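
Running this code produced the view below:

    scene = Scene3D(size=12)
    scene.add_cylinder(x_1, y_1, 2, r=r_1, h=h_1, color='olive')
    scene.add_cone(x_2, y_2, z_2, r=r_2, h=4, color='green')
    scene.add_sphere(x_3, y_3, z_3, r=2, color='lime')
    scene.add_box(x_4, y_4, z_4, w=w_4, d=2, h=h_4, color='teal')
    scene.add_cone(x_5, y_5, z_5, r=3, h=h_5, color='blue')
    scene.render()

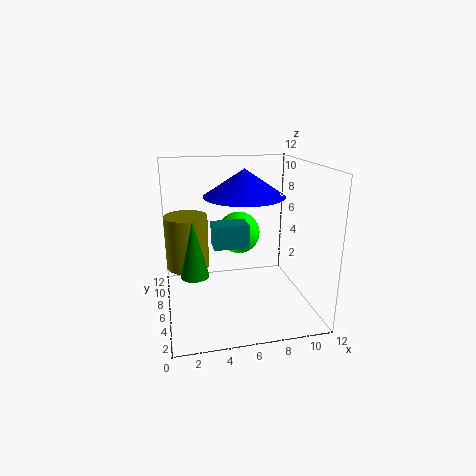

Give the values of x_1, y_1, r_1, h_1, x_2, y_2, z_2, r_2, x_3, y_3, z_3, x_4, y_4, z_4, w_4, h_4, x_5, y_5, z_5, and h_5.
x_1 = 2, y_1 = 10, r_1 = 2, h_1 = 5, x_2 = 2, y_2 = 2, z_2 = 5, r_2 = 1, x_3 = 7, y_3 = 10, z_3 = 5, x_4 = 4, y_4 = 6, z_4 = 5, w_4 = 3, h_4 = 2, x_5 = 6, y_5 = 4, z_5 = 10, h_5 = 2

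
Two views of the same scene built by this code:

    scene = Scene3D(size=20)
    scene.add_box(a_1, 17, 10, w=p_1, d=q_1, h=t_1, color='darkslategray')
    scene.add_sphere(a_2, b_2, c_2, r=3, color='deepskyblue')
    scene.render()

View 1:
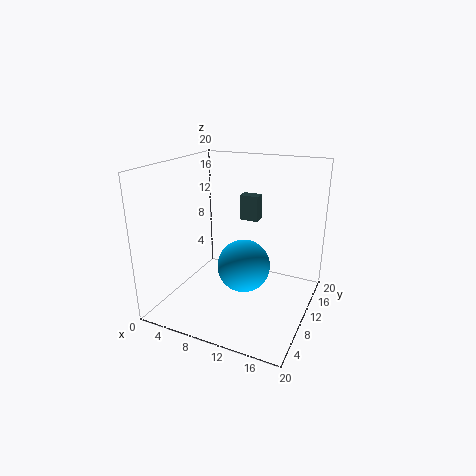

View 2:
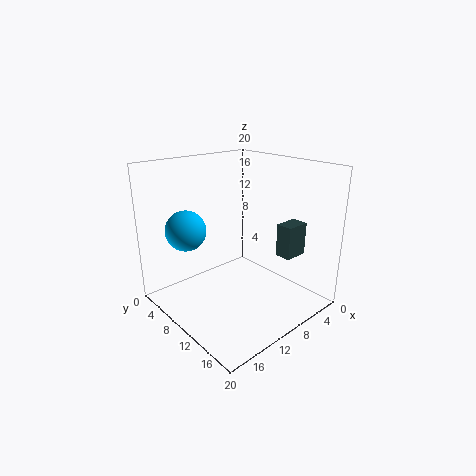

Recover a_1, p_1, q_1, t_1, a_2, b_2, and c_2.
a_1 = 7
p_1 = 3
q_1 = 2
t_1 = 4
a_2 = 14
b_2 = 3
c_2 = 10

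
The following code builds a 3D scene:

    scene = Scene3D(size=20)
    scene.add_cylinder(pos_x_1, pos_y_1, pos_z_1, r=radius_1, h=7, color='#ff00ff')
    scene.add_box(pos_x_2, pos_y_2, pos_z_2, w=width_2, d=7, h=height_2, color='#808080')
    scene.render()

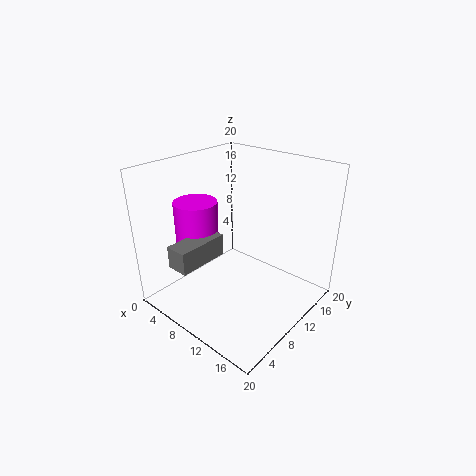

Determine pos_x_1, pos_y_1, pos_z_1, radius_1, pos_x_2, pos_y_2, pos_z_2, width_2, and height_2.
pos_x_1 = 5
pos_y_1 = 7
pos_z_1 = 8
radius_1 = 3
pos_x_2 = 6
pos_y_2 = 1
pos_z_2 = 8
width_2 = 3
height_2 = 3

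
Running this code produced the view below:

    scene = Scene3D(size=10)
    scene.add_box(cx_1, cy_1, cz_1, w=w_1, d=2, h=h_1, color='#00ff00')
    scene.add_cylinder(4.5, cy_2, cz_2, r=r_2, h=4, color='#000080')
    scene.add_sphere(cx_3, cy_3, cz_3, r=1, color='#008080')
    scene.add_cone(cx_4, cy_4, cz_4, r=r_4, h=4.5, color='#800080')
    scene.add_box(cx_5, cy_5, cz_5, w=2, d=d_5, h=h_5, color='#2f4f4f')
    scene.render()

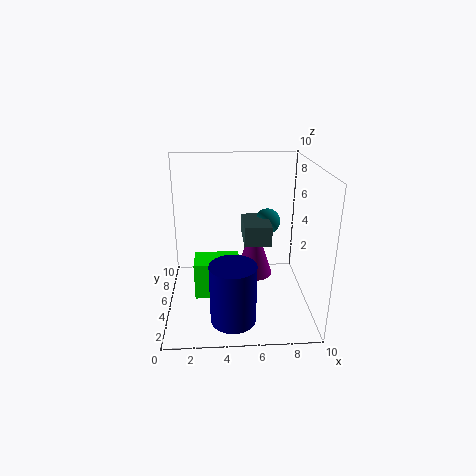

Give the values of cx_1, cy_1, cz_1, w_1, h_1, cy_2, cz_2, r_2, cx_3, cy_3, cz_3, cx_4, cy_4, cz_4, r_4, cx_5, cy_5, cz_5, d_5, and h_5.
cx_1 = 2
cy_1 = 3
cz_1 = 1.5
w_1 = 3
h_1 = 2.5
cy_2 = 2
cz_2 = 0.5
r_2 = 1.5
cx_3 = 7.5
cy_3 = 8
cz_3 = 5
cx_4 = 6.5
cy_4 = 8
cz_4 = 0.5
r_4 = 1.5
cx_5 = 5.5
cy_5 = 5.5
cz_5 = 4
d_5 = 3
h_5 = 1.5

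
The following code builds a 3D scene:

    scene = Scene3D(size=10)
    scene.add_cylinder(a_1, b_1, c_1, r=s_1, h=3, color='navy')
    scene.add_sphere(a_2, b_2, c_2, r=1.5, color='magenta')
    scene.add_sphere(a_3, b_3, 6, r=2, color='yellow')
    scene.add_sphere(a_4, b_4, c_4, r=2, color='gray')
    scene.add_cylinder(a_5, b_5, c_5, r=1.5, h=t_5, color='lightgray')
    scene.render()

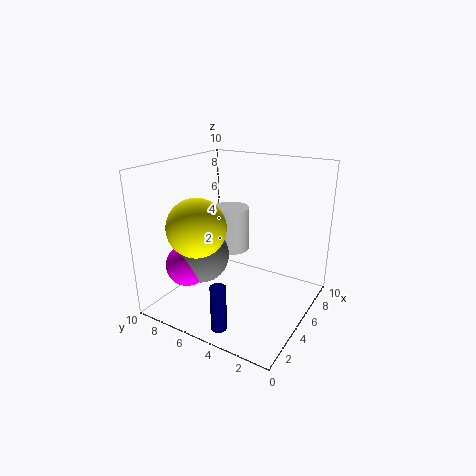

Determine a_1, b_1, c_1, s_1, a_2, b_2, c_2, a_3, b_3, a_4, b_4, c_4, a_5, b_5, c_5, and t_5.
a_1 = 1; b_1 = 4; c_1 = 0.5; s_1 = 0.5; a_2 = 3; b_2 = 8; c_2 = 3; a_3 = 3; b_3 = 7; a_4 = 4; b_4 = 7.5; c_4 = 3.5; a_5 = 8; b_5 = 7.5; c_5 = 2.5; t_5 = 3.5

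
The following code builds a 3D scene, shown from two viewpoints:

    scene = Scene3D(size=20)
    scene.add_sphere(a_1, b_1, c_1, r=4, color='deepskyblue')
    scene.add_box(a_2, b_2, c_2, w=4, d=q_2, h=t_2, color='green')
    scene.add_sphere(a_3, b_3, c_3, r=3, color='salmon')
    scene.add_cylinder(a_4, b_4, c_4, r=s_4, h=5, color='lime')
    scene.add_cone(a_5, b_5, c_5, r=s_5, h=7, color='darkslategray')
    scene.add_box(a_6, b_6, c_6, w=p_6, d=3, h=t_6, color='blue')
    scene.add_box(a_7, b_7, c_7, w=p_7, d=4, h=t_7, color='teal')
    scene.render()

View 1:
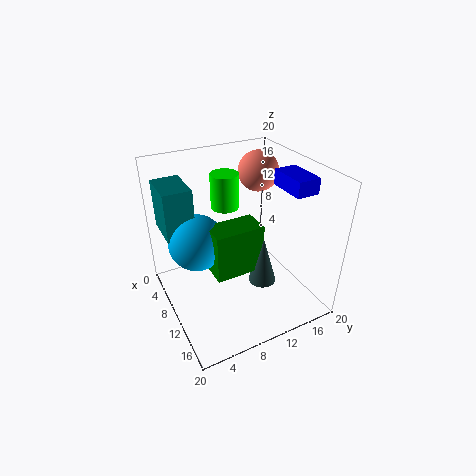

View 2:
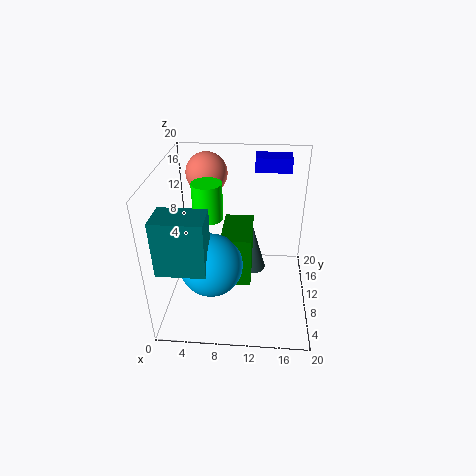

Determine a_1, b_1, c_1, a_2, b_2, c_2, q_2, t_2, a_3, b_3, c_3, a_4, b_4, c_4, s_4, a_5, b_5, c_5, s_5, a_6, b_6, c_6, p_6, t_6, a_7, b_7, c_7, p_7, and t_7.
a_1 = 7
b_1 = 5
c_1 = 9
a_2 = 8
b_2 = 6
c_2 = 5
q_2 = 7
t_2 = 7
a_3 = 5
b_3 = 16
c_3 = 17
a_4 = 6
b_4 = 10
c_4 = 13
s_4 = 2
a_5 = 12
b_5 = 13
c_5 = 3
s_5 = 2
a_6 = 12
b_6 = 14
c_6 = 18
p_6 = 5
t_6 = 2
a_7 = 1
b_7 = 1
c_7 = 10
p_7 = 6
t_7 = 7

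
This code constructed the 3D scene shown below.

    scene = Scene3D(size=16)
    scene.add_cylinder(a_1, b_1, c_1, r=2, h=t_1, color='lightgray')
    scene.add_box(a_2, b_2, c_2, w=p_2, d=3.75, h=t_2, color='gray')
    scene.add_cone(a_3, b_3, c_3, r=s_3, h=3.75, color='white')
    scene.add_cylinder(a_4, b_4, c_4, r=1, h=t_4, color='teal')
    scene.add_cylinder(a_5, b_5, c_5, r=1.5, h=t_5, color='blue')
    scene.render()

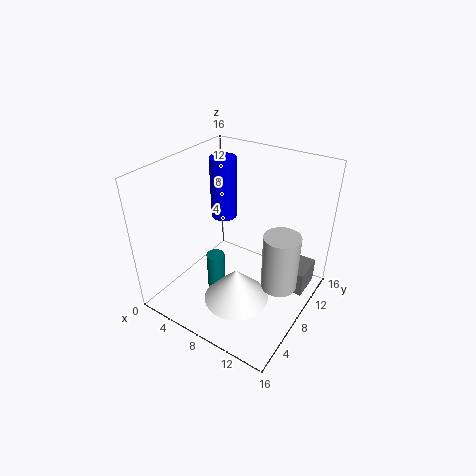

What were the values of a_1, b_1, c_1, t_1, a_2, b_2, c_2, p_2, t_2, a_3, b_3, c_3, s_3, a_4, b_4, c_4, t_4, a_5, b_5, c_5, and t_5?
a_1 = 13; b_1 = 8.75; c_1 = 3; t_1 = 6.5; a_2 = 11.5; b_2 = 11; c_2 = 0.5; p_2 = 3.5; t_2 = 3; a_3 = 9.75; b_3 = 5; c_3 = 2.5; s_3 = 3.5; a_4 = 6.5; b_4 = 5.75; c_4 = 2.25; t_4 = 4.25; a_5 = 4.75; b_5 = 10; c_5 = 9; t_5 = 7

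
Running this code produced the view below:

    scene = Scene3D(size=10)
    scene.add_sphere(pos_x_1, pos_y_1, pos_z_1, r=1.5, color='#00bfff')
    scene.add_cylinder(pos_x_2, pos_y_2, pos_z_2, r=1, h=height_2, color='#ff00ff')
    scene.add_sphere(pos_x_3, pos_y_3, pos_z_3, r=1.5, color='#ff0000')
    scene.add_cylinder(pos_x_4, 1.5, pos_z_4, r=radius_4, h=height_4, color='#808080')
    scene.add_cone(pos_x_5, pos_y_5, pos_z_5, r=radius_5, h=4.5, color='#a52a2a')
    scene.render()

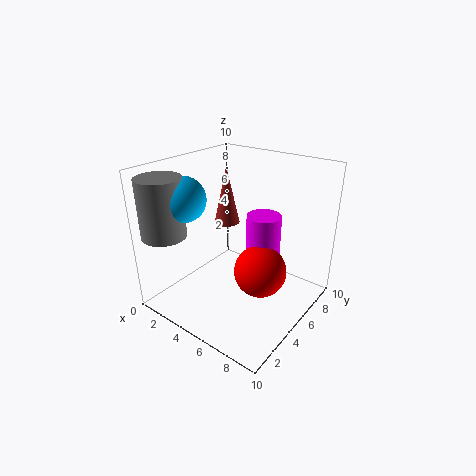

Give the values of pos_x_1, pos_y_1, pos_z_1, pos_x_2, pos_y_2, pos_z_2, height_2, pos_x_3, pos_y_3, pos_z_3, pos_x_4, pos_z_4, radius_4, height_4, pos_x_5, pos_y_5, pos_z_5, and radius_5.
pos_x_1 = 2.5
pos_y_1 = 2.5
pos_z_1 = 8
pos_x_2 = 8
pos_y_2 = 3.5
pos_z_2 = 4.5
height_2 = 3.5
pos_x_3 = 8.5
pos_y_3 = 2.5
pos_z_3 = 5
pos_x_4 = 1.5
pos_z_4 = 5.5
radius_4 = 1.5
height_4 = 4
pos_x_5 = 2
pos_y_5 = 7.5
pos_z_5 = 4.5
radius_5 = 1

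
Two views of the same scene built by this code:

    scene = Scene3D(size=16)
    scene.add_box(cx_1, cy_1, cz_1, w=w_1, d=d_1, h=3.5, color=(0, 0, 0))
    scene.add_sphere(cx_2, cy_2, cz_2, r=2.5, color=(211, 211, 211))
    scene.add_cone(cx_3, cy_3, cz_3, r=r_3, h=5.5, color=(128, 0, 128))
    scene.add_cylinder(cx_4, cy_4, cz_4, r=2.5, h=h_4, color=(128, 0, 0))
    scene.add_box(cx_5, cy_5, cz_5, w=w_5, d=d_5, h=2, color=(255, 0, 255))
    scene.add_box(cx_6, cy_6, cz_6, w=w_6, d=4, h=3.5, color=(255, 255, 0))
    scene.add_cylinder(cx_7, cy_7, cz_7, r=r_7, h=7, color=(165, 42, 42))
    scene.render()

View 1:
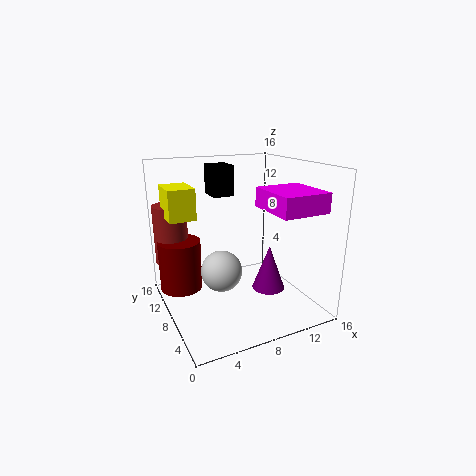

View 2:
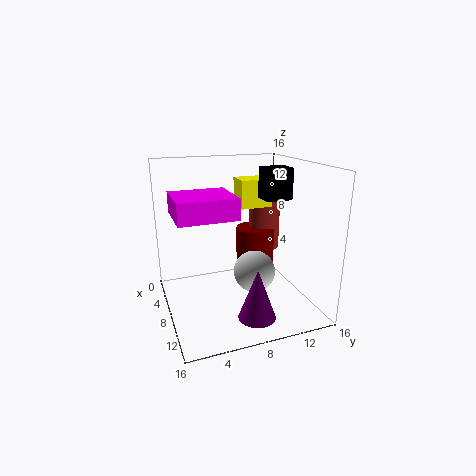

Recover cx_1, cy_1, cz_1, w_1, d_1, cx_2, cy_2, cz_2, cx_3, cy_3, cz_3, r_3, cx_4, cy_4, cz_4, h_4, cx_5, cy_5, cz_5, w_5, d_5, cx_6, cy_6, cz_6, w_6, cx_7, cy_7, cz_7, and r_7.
cx_1 = 6.5, cy_1 = 11, cz_1 = 12, w_1 = 2.5, d_1 = 3, cx_2 = 7, cy_2 = 10.5, cz_2 = 3, cx_3 = 12.5, cy_3 = 8.5, cz_3 = 0.5, r_3 = 2, cx_4 = 2.5, cy_4 = 12.5, cz_4 = 1, h_4 = 6, cx_5 = 9, cy_5 = 0.5, cz_5 = 12, w_5 = 5, d_5 = 5.5, cx_6 = 1, cy_6 = 10, cz_6 = 10, w_6 = 3, cx_7 = 2, cy_7 = 14, cz_7 = 4, r_7 = 2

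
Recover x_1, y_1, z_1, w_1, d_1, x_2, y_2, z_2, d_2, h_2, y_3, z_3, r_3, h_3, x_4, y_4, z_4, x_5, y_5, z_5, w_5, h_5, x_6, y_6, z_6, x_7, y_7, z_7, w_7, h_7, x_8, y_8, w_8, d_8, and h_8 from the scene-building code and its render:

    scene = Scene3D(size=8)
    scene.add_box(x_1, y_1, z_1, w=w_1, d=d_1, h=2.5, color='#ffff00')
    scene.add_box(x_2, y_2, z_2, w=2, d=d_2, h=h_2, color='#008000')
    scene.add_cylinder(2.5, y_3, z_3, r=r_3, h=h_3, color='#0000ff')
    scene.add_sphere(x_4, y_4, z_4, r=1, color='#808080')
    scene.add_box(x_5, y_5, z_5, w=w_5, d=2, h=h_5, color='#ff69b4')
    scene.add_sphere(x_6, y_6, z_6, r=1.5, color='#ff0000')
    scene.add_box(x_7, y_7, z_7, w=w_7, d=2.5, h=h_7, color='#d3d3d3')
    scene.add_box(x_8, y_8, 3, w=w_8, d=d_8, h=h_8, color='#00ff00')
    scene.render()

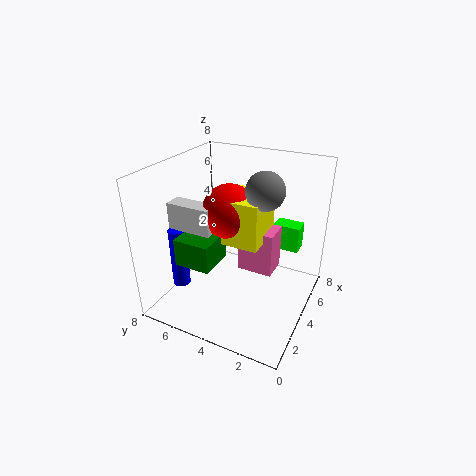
x_1 = 3
y_1 = 2.5
z_1 = 4
w_1 = 2.5
d_1 = 2.5
x_2 = 1.5
y_2 = 4.5
z_2 = 3
d_2 = 2
h_2 = 1.5
y_3 = 7
z_3 = 1
r_3 = 0.5
h_3 = 3.5
x_4 = 4
y_4 = 2.5
z_4 = 7
x_5 = 4
y_5 = 2
z_5 = 2
w_5 = 1.5
h_5 = 2.5
x_6 = 4
y_6 = 4.5
z_6 = 5.5
x_7 = 2.5
y_7 = 5
z_7 = 3
w_7 = 1
h_7 = 3
x_8 = 5.5
y_8 = 1
w_8 = 1
d_8 = 1.5
h_8 = 1.5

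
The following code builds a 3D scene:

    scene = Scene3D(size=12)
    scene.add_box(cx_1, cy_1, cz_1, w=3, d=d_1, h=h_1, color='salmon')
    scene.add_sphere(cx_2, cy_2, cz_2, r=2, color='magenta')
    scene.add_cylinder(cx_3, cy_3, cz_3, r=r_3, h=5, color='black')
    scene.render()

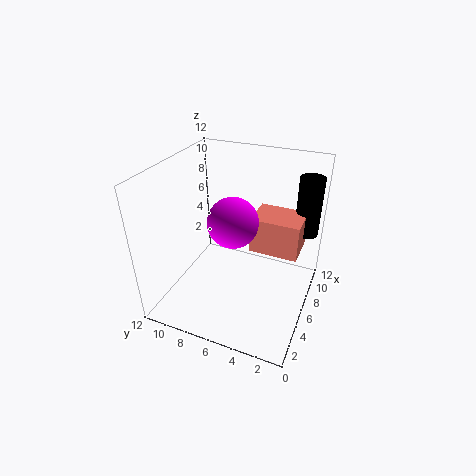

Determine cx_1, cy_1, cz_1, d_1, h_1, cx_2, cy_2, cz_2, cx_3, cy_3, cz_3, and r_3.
cx_1 = 6, cy_1 = 1, cz_1 = 5, d_1 = 4, h_1 = 3, cx_2 = 5, cy_2 = 6, cz_2 = 8, cx_3 = 9, cy_3 = 1, cz_3 = 6, r_3 = 1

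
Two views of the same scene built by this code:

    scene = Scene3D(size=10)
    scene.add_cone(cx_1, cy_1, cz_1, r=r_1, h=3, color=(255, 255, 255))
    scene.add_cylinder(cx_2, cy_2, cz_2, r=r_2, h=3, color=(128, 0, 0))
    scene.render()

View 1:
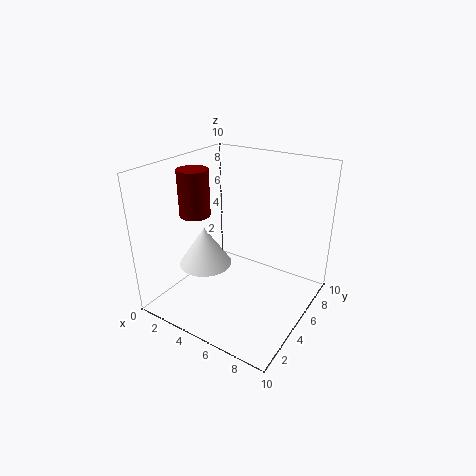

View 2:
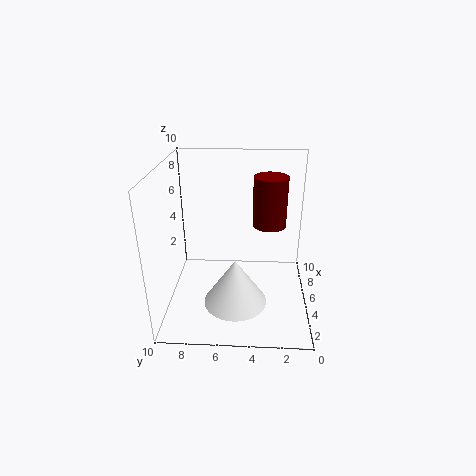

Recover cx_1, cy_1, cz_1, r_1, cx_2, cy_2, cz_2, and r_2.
cx_1 = 2; cy_1 = 5; cz_1 = 2; r_1 = 2; cx_2 = 3; cy_2 = 3; cz_2 = 7; r_2 = 1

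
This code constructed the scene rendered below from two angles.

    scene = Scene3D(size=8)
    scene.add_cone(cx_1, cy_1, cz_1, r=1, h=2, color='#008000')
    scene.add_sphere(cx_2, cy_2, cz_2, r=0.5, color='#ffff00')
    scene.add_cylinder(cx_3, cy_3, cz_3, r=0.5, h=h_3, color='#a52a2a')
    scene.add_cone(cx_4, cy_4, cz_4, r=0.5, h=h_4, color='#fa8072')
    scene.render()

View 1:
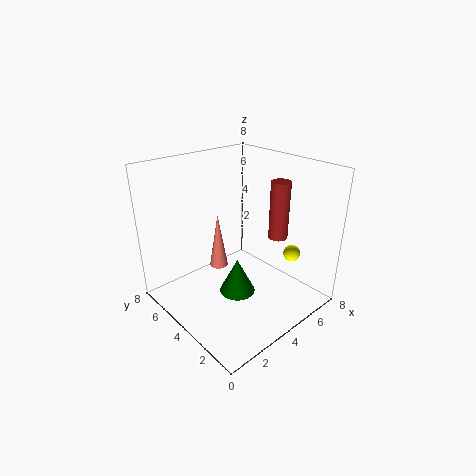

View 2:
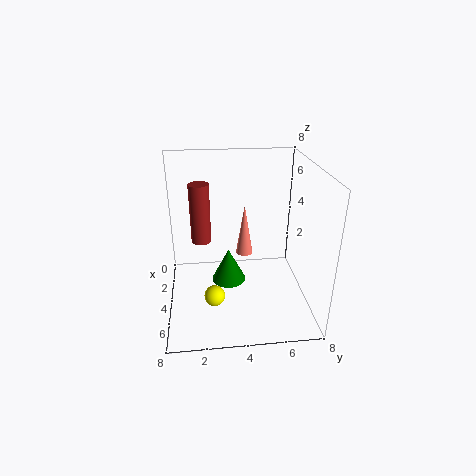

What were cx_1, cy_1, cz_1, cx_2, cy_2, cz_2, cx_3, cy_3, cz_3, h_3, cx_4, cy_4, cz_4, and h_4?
cx_1 = 3.5, cy_1 = 3.5, cz_1 = 1, cx_2 = 7, cy_2 = 2.5, cz_2 = 2.5, cx_3 = 5, cy_3 = 2, cz_3 = 4.5, h_3 = 3, cx_4 = 3, cy_4 = 4.5, cz_4 = 2.5, h_4 = 3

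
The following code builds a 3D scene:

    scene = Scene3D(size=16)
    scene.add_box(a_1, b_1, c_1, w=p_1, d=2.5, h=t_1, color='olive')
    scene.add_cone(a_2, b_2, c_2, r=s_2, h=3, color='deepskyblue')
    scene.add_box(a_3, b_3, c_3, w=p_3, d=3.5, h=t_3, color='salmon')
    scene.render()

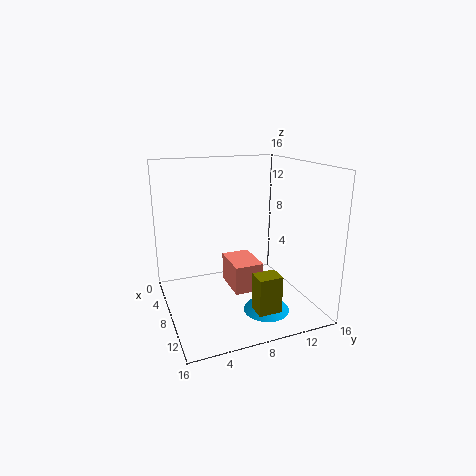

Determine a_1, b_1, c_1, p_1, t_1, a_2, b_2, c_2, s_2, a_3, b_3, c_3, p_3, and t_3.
a_1 = 12
b_1 = 8
c_1 = 1.5
p_1 = 2
t_1 = 4
a_2 = 11.5
b_2 = 10
c_2 = 0.5
s_2 = 2.5
a_3 = 2.5
b_3 = 8
c_3 = 0.5
p_3 = 5
t_3 = 3.5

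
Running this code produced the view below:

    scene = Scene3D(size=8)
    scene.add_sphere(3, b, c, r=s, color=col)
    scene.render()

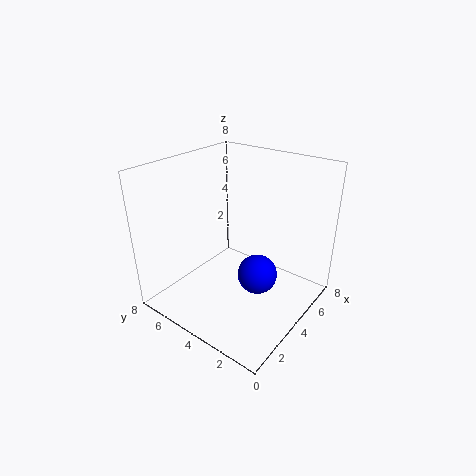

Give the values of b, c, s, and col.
b = 2; c = 3; s = 1; col = 'blue'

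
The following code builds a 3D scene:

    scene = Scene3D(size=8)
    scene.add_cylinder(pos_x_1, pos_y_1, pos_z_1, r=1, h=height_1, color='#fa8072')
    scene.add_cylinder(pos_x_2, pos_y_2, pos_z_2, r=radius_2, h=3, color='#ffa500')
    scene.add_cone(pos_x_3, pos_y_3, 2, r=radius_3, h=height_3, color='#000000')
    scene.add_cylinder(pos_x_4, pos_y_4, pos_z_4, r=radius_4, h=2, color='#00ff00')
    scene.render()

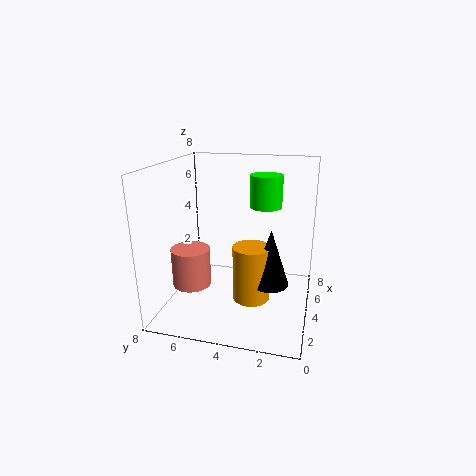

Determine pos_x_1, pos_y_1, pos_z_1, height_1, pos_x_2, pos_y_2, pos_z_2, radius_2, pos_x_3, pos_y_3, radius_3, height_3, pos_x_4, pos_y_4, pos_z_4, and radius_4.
pos_x_1 = 2; pos_y_1 = 6; pos_z_1 = 2; height_1 = 2; pos_x_2 = 3; pos_y_2 = 3; pos_z_2 = 1; radius_2 = 1; pos_x_3 = 3; pos_y_3 = 2; radius_3 = 1; height_3 = 3; pos_x_4 = 7; pos_y_4 = 3; pos_z_4 = 5; radius_4 = 1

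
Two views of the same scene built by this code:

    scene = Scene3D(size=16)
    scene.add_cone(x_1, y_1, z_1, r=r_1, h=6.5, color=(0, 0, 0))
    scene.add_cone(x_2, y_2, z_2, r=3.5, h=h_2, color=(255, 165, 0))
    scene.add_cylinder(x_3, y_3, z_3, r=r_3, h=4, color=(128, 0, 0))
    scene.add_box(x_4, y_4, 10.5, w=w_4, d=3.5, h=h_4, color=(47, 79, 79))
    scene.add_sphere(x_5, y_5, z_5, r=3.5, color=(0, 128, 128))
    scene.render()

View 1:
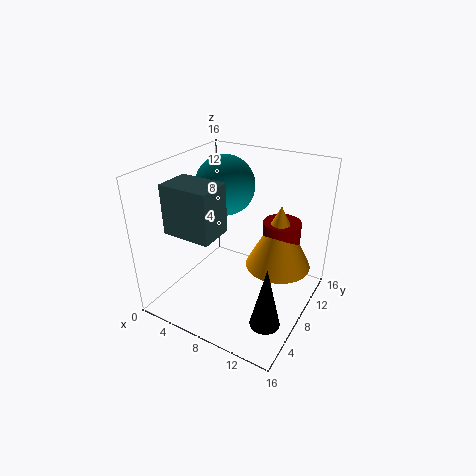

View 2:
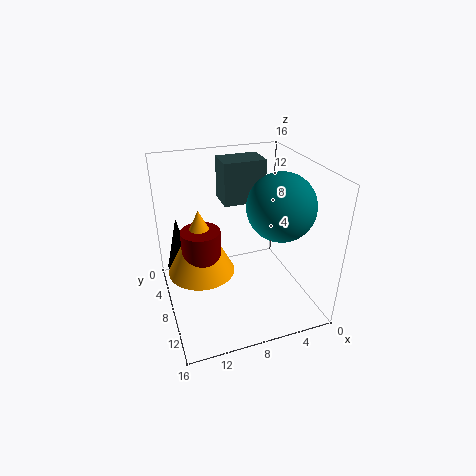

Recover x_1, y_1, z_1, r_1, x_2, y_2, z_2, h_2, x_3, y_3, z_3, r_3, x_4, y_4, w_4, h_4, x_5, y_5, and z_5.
x_1 = 14
y_1 = 3
z_1 = 2.5
r_1 = 1.5
x_2 = 12.5
y_2 = 9
z_2 = 5.5
h_2 = 7
x_3 = 12.5
y_3 = 9.5
z_3 = 6.5
r_3 = 2
x_4 = 3.5
y_4 = 1.5
w_4 = 5
h_4 = 5
x_5 = 4.5
y_5 = 11
z_5 = 12.5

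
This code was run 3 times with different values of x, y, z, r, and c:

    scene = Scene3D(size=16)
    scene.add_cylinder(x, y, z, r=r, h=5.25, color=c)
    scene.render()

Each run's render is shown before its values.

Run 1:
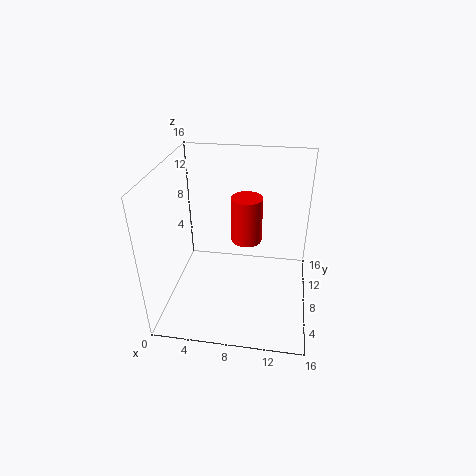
x = 8.75; y = 9.5; z = 7; r = 1.75; c = 'red'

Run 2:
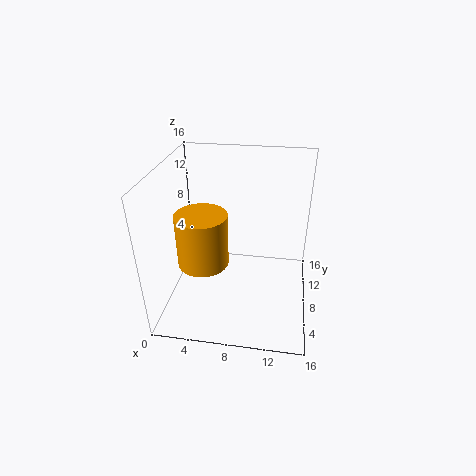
x = 5.25; y = 3.5; z = 7.75; r = 2.5; c = 'orange'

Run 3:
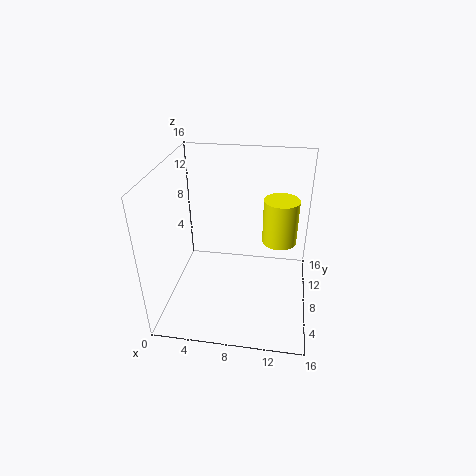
x = 12.5; y = 10.5; z = 6.5; r = 2; c = 'yellow'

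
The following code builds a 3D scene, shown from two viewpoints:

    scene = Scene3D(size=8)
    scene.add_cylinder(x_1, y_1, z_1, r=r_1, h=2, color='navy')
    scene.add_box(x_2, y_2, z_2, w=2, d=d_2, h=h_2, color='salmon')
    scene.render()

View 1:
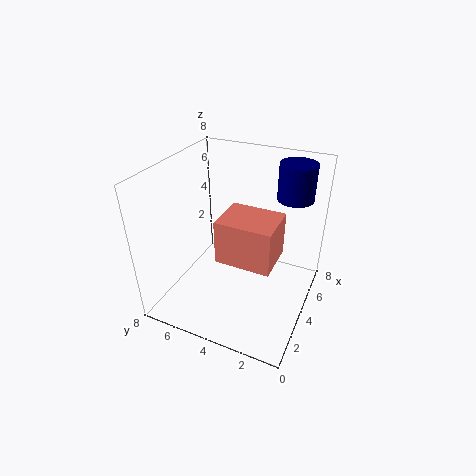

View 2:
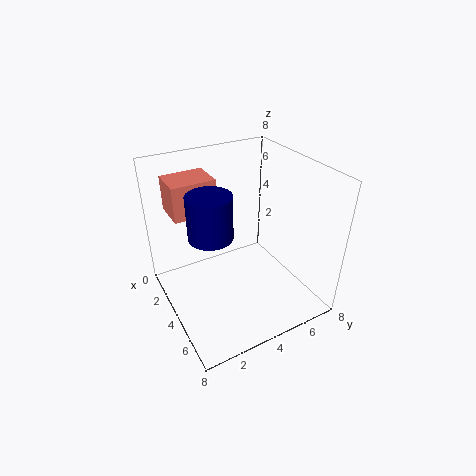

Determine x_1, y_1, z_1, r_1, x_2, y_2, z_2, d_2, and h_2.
x_1 = 6
y_1 = 1.5
z_1 = 6
r_1 = 1
x_2 = 0.5
y_2 = 1
z_2 = 5
d_2 = 2.5
h_2 = 2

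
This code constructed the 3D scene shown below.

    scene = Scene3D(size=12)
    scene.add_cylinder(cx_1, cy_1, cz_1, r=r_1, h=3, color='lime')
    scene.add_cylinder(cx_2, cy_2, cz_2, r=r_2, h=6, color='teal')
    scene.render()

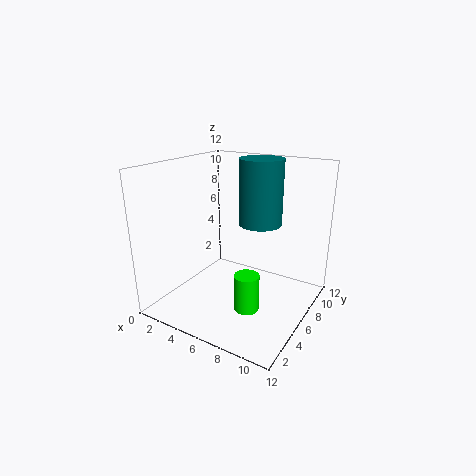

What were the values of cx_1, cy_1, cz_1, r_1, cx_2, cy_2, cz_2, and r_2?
cx_1 = 8, cy_1 = 4, cz_1 = 1, r_1 = 1, cx_2 = 6, cy_2 = 10, cz_2 = 6, r_2 = 2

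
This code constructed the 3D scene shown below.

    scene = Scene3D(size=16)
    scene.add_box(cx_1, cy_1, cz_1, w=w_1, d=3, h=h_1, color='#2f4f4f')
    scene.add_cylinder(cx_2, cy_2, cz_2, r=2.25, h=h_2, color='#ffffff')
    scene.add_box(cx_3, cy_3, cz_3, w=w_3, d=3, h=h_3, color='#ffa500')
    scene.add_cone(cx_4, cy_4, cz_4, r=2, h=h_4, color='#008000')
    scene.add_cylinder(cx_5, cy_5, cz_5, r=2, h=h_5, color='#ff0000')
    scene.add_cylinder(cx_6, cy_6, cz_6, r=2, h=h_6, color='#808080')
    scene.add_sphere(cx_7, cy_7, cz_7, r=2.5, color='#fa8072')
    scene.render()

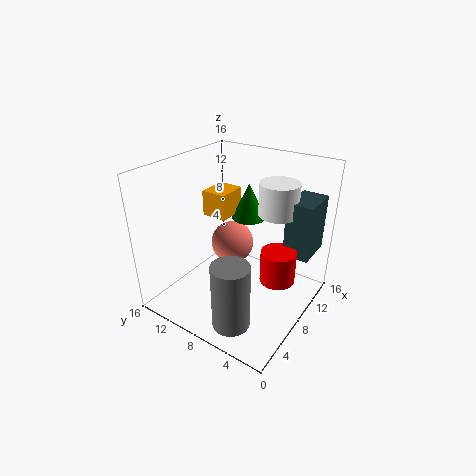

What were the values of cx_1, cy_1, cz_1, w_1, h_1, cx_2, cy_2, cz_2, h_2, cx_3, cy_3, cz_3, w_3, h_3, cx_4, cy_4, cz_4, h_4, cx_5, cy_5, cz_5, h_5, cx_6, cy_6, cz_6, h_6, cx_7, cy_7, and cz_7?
cx_1 = 11.25
cy_1 = 1
cz_1 = 5.5
w_1 = 4.5
h_1 = 6.5
cx_2 = 12
cy_2 = 5.25
cz_2 = 10
h_2 = 3.75
cx_3 = 8.5
cy_3 = 10.25
cz_3 = 9.25
w_3 = 3.5
h_3 = 3
cx_4 = 11.75
cy_4 = 9
cz_4 = 8.75
h_4 = 4.25
cx_5 = 9.75
cy_5 = 3.75
cz_5 = 3
h_5 = 3.75
cx_6 = 3
cy_6 = 5.5
cz_6 = 0.75
h_6 = 7.25
cx_7 = 9.75
cy_7 = 10
cz_7 = 6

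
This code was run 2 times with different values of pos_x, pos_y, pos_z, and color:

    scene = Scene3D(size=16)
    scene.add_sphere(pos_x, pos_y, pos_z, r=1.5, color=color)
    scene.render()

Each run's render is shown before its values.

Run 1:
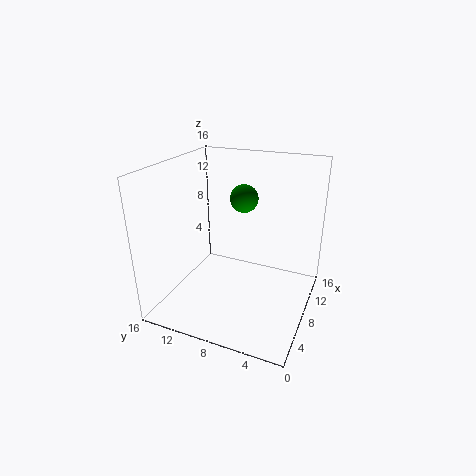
pos_x = 8.5, pos_y = 7.5, pos_z = 12.5, color = 'green'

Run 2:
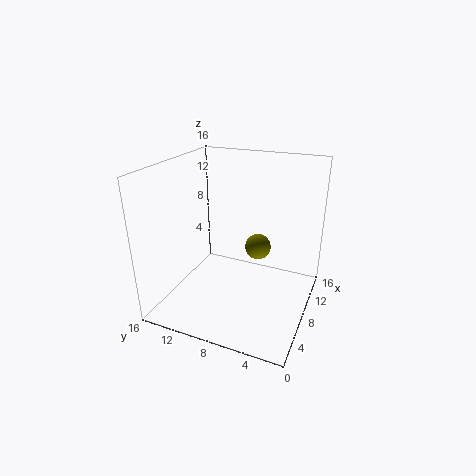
pos_x = 10.5, pos_y = 6.5, pos_z = 6, color = 'olive'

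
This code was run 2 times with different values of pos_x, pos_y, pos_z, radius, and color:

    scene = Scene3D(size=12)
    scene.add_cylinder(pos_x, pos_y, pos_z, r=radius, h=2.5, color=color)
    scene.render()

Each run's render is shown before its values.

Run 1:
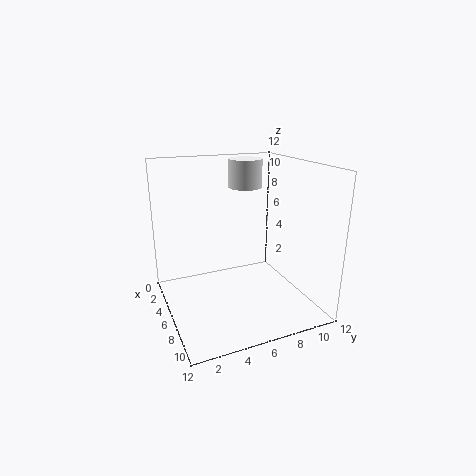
pos_x = 3, pos_y = 8, pos_z = 9.5, radius = 1.5, color = 'white'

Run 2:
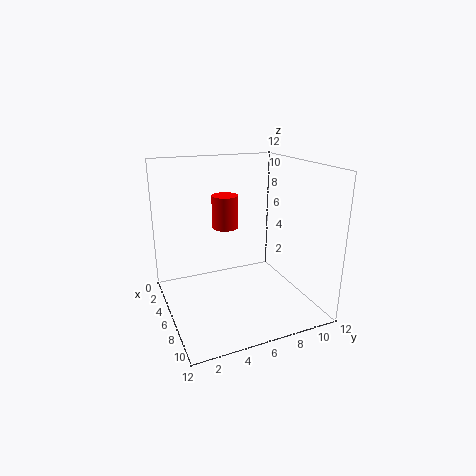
pos_x = 7, pos_y = 4.5, pos_z = 7.5, radius = 1, color = 'red'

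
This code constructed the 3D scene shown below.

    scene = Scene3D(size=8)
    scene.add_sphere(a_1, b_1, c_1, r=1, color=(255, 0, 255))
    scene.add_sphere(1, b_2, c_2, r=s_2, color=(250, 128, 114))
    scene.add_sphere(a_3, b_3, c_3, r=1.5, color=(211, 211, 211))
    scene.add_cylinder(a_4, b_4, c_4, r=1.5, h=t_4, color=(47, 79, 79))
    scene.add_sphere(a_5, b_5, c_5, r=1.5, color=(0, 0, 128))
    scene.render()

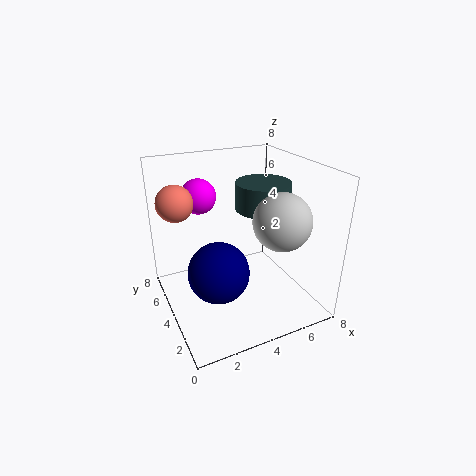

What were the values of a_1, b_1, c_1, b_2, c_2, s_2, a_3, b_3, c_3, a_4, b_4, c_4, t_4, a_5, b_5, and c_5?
a_1 = 2.5
b_1 = 6
c_1 = 6
b_2 = 5.5
c_2 = 6
s_2 = 1
a_3 = 5.5
b_3 = 2
c_3 = 5.5
a_4 = 5.5
b_4 = 4
c_4 = 5.5
t_4 = 1.5
a_5 = 2
b_5 = 2
c_5 = 3.5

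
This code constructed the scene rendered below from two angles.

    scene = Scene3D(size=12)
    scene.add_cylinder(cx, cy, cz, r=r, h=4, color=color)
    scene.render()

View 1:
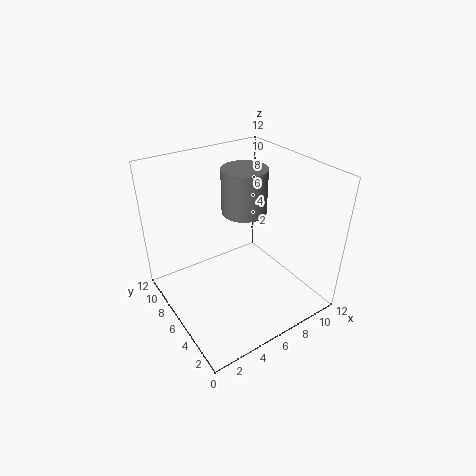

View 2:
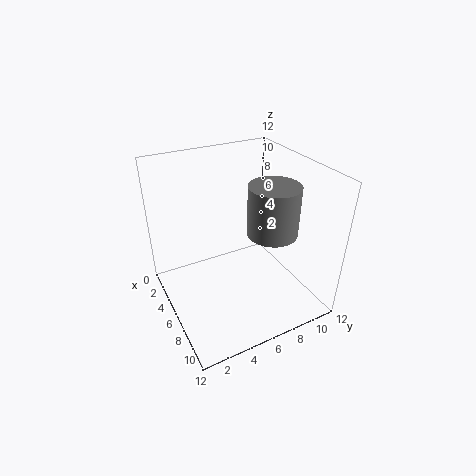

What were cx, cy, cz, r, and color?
cx = 8, cy = 8, cz = 7, r = 2, color = 'gray'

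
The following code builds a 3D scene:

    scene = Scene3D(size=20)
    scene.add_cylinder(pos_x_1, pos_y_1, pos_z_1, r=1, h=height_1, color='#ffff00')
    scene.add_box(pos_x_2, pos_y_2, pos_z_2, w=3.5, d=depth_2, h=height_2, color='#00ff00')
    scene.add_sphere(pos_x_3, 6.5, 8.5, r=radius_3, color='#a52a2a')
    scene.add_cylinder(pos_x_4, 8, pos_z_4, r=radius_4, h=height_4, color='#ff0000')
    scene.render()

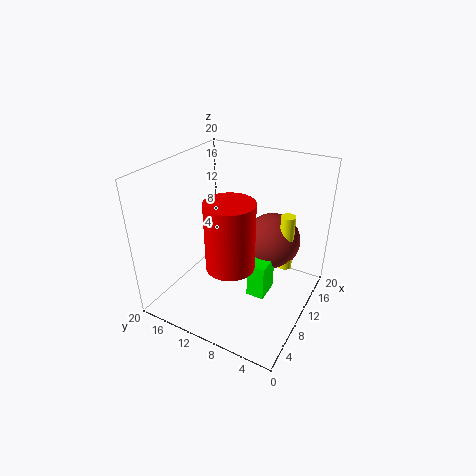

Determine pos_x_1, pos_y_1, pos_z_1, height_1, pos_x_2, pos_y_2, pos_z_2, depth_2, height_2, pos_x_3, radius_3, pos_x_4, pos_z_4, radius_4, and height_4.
pos_x_1 = 13, pos_y_1 = 4, pos_z_1 = 5.5, height_1 = 8, pos_x_2 = 8, pos_y_2 = 5, pos_z_2 = 2.5, depth_2 = 2.5, height_2 = 5, pos_x_3 = 14, radius_3 = 4, pos_x_4 = 4.5, pos_z_4 = 9.5, radius_4 = 3, height_4 = 8.5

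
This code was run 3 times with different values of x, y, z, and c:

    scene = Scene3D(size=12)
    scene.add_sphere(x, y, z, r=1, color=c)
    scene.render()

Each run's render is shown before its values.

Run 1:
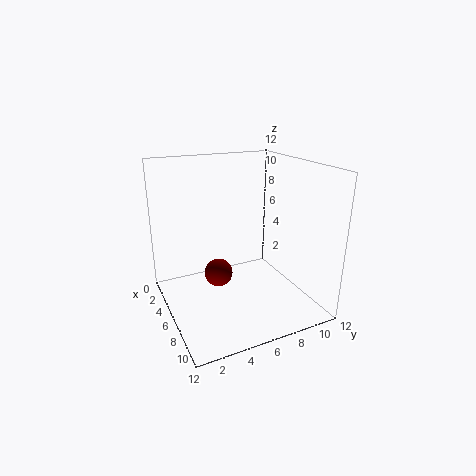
x = 9; y = 3; z = 5; c = 'maroon'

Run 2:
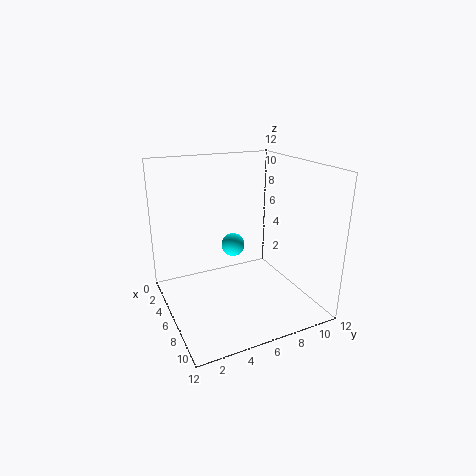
x = 5; y = 6; z = 5; c = 'cyan'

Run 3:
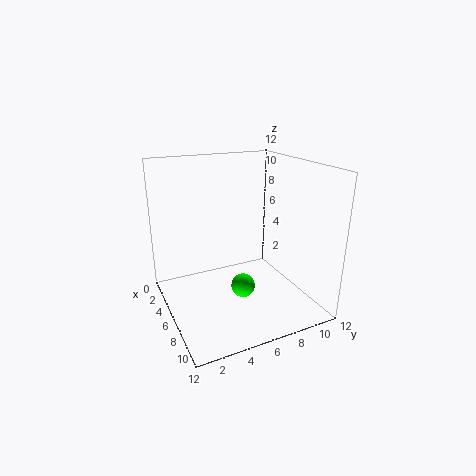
x = 7; y = 6; z = 2; c = 'lime'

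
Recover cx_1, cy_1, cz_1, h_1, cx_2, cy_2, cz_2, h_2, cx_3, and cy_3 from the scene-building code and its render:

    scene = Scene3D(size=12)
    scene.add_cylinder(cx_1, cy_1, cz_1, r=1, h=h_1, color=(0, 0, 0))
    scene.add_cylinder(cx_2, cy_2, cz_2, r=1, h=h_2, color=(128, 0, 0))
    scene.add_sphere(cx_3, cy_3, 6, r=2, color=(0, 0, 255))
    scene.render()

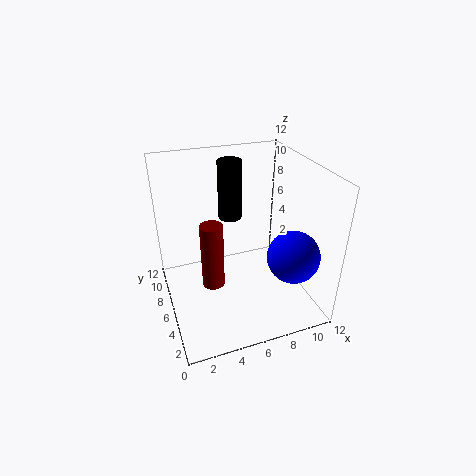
cx_1 = 6
cy_1 = 8
cz_1 = 7
h_1 = 5
cx_2 = 4
cy_2 = 7
cz_2 = 1
h_2 = 6
cx_3 = 9
cy_3 = 2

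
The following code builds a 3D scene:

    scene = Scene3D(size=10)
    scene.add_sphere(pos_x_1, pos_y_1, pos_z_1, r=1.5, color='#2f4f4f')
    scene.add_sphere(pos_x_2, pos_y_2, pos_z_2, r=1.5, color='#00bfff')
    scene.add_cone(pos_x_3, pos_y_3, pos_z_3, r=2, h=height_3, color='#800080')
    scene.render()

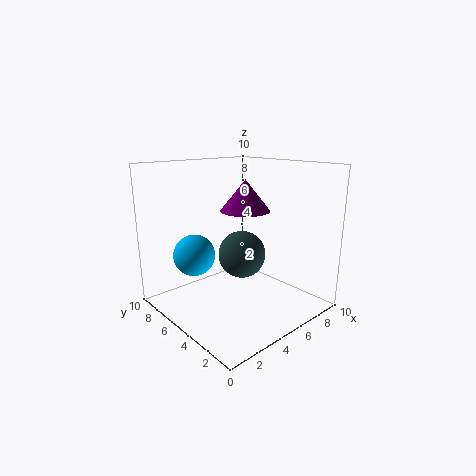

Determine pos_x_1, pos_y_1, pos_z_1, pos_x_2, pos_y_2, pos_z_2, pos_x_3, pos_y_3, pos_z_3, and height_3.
pos_x_1 = 4; pos_y_1 = 3.5; pos_z_1 = 4.5; pos_x_2 = 3; pos_y_2 = 7.5; pos_z_2 = 3.5; pos_x_3 = 8; pos_y_3 = 7.5; pos_z_3 = 6; height_3 = 2.5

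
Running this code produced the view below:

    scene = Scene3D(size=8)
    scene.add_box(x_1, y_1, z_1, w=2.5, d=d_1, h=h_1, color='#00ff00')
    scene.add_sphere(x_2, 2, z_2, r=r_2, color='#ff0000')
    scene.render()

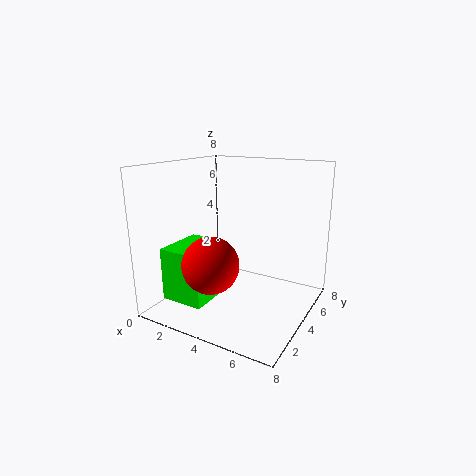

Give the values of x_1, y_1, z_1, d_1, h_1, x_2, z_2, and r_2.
x_1 = 0.5, y_1 = 1.5, z_1 = 0.5, d_1 = 3, h_1 = 3, x_2 = 3.5, z_2 = 3, r_2 = 1.5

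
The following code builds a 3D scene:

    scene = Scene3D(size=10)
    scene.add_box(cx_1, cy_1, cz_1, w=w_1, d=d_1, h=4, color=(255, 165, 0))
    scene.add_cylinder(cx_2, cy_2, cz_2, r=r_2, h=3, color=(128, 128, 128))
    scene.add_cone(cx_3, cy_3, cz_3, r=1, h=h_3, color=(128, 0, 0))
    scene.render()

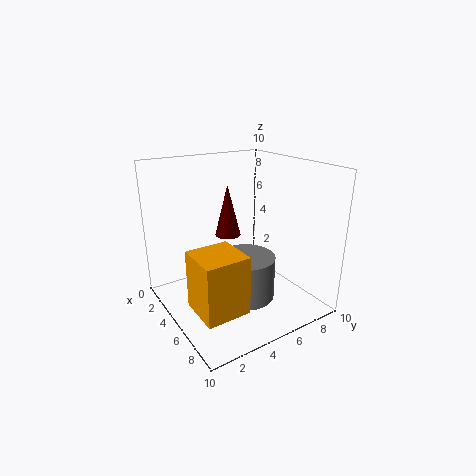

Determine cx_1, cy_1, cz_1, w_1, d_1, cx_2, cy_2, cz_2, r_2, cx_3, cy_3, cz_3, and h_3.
cx_1 = 5, cy_1 = 1, cz_1 = 1, w_1 = 3, d_1 = 3, cx_2 = 6, cy_2 = 5, cz_2 = 1, r_2 = 2, cx_3 = 2, cy_3 = 6, cz_3 = 4, h_3 = 4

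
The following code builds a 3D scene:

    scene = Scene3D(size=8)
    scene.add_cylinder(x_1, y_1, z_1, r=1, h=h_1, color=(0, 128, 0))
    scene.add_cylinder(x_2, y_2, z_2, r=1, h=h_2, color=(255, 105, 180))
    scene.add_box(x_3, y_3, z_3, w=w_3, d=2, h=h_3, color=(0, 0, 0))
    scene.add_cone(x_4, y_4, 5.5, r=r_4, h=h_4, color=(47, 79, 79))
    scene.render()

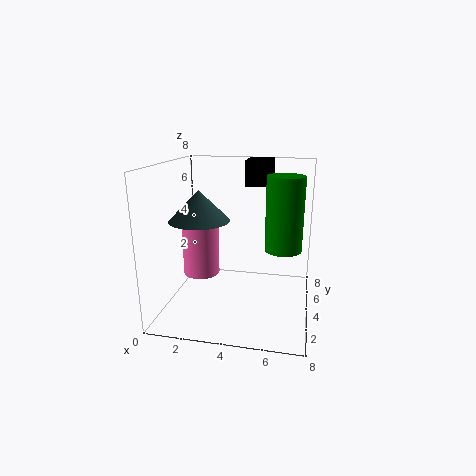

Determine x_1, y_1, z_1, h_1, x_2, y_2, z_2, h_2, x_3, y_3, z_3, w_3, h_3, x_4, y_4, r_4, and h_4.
x_1 = 6.5; y_1 = 4; z_1 = 3.5; h_1 = 4; x_2 = 2; y_2 = 3.5; z_2 = 2; h_2 = 3.5; x_3 = 4; y_3 = 6; z_3 = 6.5; w_3 = 1.5; h_3 = 1.5; x_4 = 2.5; y_4 = 2; r_4 = 1.5; h_4 = 1.5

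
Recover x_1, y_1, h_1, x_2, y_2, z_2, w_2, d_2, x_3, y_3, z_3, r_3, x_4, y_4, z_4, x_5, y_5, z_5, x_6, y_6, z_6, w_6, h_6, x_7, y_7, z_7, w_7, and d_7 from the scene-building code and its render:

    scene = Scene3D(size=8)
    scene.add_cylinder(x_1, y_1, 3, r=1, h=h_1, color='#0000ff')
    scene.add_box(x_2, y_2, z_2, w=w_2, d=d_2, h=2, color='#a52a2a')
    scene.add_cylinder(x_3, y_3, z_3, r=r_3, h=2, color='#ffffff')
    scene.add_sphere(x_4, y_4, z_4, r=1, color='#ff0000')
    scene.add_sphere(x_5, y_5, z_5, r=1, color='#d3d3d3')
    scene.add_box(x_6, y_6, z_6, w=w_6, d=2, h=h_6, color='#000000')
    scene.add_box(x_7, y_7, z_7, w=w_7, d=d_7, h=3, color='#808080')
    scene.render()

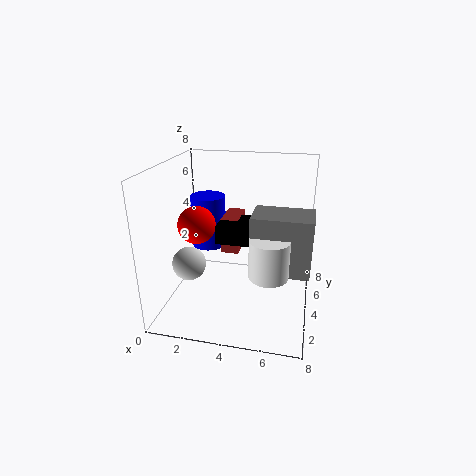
x_1 = 2; y_1 = 5; h_1 = 3; x_2 = 3; y_2 = 4; z_2 = 3; w_2 = 1; d_2 = 2; x_3 = 6; y_3 = 2; z_3 = 3; r_3 = 1; x_4 = 2; y_4 = 3; z_4 = 5; x_5 = 1; y_5 = 4; z_5 = 2; x_6 = 3; y_6 = 3; z_6 = 4; w_6 = 2; h_6 = 1; x_7 = 5; y_7 = 2; z_7 = 3; w_7 = 3; d_7 = 2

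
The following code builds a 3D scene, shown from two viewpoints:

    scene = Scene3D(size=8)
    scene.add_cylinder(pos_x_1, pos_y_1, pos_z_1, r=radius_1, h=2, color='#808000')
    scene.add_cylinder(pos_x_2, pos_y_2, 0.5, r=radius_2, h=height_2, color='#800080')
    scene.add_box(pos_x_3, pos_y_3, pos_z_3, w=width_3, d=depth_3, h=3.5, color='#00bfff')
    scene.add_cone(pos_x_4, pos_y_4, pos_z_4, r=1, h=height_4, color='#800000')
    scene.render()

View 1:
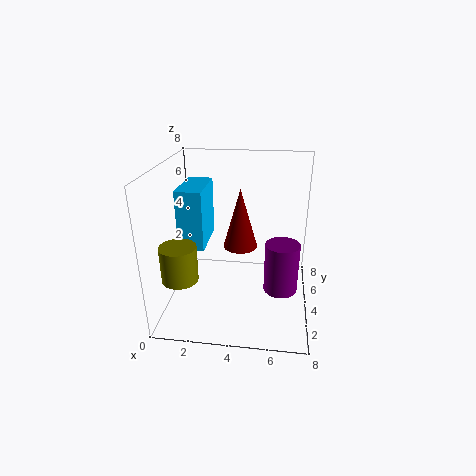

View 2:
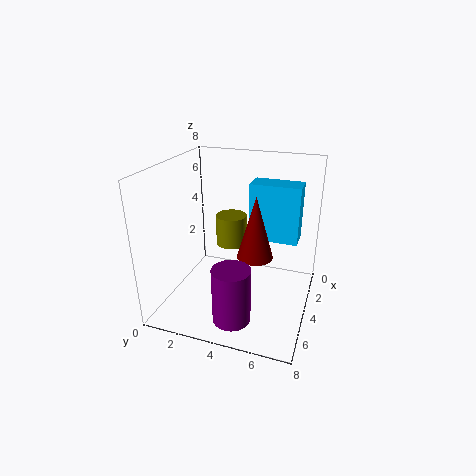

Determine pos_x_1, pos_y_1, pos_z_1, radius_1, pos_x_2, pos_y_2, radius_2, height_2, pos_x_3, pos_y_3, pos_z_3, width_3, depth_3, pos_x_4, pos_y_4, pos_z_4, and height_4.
pos_x_1 = 1; pos_y_1 = 2.5; pos_z_1 = 2; radius_1 = 1; pos_x_2 = 6.5; pos_y_2 = 4.5; radius_2 = 1; height_2 = 3; pos_x_3 = 0.5; pos_y_3 = 4; pos_z_3 = 3; width_3 = 1.5; depth_3 = 3; pos_x_4 = 4; pos_y_4 = 5; pos_z_4 = 3; height_4 = 3.5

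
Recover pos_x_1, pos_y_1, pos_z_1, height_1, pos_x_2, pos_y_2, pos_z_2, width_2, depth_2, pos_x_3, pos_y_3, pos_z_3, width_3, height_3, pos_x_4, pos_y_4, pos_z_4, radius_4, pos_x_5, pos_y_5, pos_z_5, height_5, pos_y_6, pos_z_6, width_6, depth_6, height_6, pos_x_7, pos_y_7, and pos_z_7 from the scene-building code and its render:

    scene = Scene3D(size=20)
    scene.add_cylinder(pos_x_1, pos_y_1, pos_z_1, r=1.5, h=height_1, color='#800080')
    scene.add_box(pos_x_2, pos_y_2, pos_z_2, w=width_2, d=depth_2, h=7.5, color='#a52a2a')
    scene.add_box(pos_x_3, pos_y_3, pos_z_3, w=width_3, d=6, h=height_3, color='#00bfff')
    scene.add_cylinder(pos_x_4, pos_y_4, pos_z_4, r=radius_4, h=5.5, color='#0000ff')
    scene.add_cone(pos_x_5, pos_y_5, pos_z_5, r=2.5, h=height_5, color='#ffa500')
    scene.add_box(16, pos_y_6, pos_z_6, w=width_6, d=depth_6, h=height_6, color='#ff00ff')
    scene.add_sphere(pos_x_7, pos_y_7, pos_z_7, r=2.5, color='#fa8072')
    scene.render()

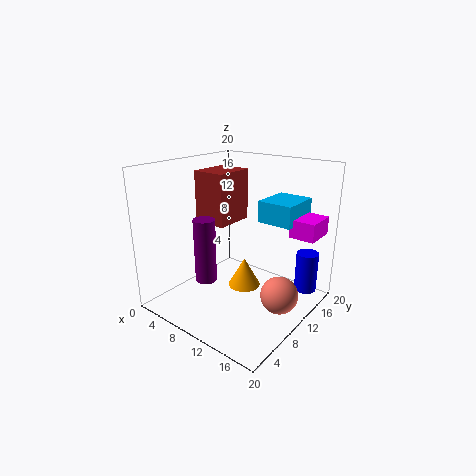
pos_x_1 = 7
pos_y_1 = 6.5
pos_z_1 = 4
height_1 = 9
pos_x_2 = 2.5
pos_y_2 = 9.5
pos_z_2 = 11
width_2 = 5
depth_2 = 6
pos_x_3 = 11.5
pos_y_3 = 12.5
pos_z_3 = 12
width_3 = 5
height_3 = 3
pos_x_4 = 18.5
pos_y_4 = 14.5
pos_z_4 = 3
radius_4 = 1.5
pos_x_5 = 8.5
pos_y_5 = 13.5
pos_z_5 = 0.5
height_5 = 4.5
pos_y_6 = 13.5
pos_z_6 = 10.5
width_6 = 3.5
depth_6 = 4.5
height_6 = 2.5
pos_x_7 = 17
pos_y_7 = 10
pos_z_7 = 3.5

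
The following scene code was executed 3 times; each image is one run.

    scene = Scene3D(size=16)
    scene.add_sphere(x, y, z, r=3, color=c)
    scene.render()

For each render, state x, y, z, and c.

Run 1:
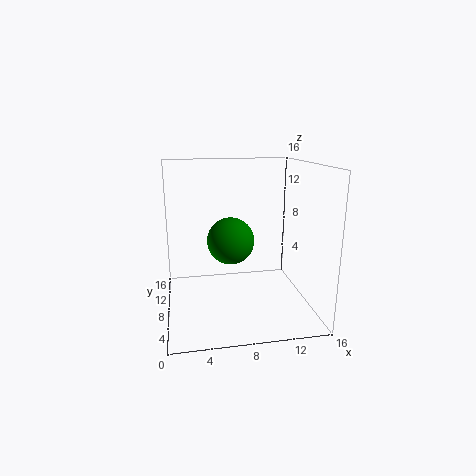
x = 8, y = 13, z = 6, c = 'green'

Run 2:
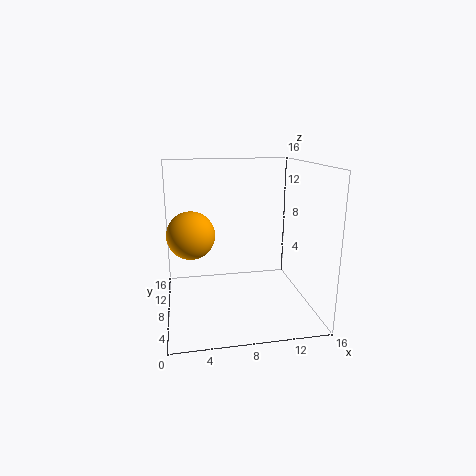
x = 3, y = 13, z = 7, c = 'orange'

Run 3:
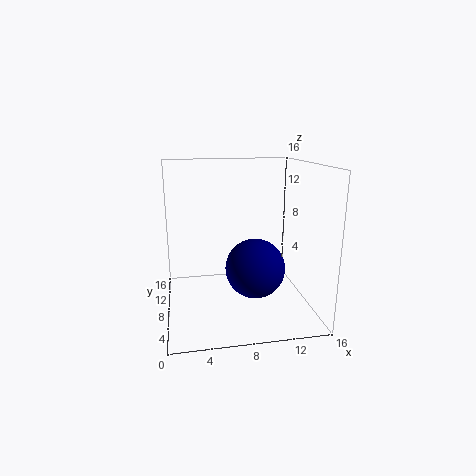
x = 9, y = 4, z = 6, c = 'navy'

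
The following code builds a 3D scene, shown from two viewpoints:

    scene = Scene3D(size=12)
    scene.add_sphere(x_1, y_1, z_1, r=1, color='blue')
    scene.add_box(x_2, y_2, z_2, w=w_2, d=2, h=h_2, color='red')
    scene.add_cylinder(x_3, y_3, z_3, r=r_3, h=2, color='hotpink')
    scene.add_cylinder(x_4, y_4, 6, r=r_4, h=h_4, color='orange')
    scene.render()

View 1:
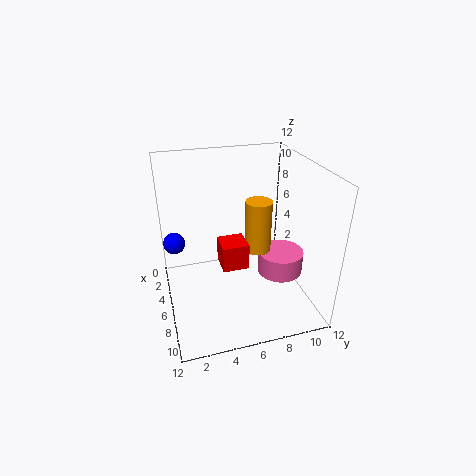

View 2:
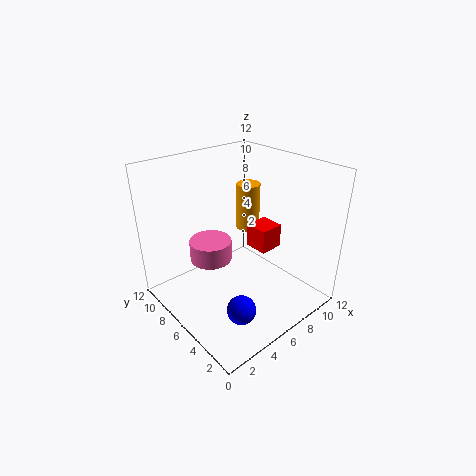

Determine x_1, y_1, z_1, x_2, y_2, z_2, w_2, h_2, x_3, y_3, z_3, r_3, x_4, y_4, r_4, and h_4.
x_1 = 2, y_1 = 1, z_1 = 4, x_2 = 7, y_2 = 4, z_2 = 5, w_2 = 2, h_2 = 2, x_3 = 6, y_3 = 10, z_3 = 2, r_3 = 2, x_4 = 8, y_4 = 7, r_4 = 1, h_4 = 4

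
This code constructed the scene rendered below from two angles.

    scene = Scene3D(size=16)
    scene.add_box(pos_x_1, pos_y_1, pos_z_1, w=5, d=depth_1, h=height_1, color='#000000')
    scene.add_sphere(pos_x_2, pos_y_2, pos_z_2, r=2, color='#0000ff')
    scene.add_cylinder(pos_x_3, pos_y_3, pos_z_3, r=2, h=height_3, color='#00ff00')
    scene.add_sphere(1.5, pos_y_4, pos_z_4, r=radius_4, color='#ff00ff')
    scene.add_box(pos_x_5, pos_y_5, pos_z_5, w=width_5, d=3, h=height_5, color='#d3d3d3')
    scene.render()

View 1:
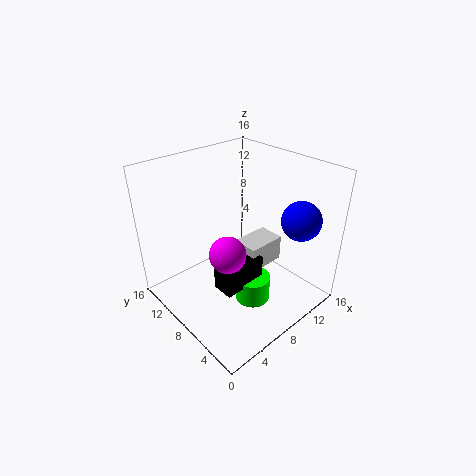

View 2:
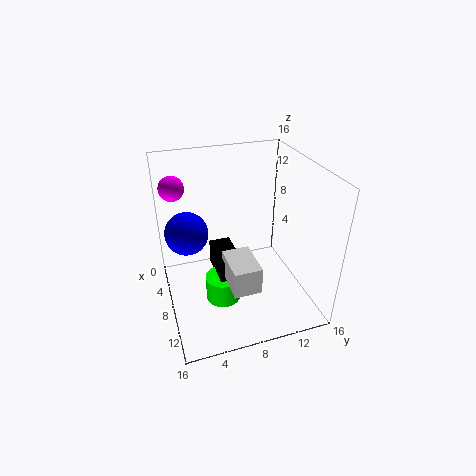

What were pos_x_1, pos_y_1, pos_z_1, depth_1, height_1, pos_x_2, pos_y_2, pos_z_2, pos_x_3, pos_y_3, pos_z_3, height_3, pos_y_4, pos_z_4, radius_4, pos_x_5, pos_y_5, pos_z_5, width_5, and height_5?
pos_x_1 = 4.5
pos_y_1 = 5.5
pos_z_1 = 3
depth_1 = 2.5
height_1 = 3
pos_x_2 = 11
pos_y_2 = 2
pos_z_2 = 11.5
pos_x_3 = 8.5
pos_y_3 = 6
pos_z_3 = 0.5
height_3 = 3
pos_y_4 = 2
pos_z_4 = 12
radius_4 = 1.5
pos_x_5 = 8.5
pos_y_5 = 6
pos_z_5 = 4
width_5 = 4.5
height_5 = 3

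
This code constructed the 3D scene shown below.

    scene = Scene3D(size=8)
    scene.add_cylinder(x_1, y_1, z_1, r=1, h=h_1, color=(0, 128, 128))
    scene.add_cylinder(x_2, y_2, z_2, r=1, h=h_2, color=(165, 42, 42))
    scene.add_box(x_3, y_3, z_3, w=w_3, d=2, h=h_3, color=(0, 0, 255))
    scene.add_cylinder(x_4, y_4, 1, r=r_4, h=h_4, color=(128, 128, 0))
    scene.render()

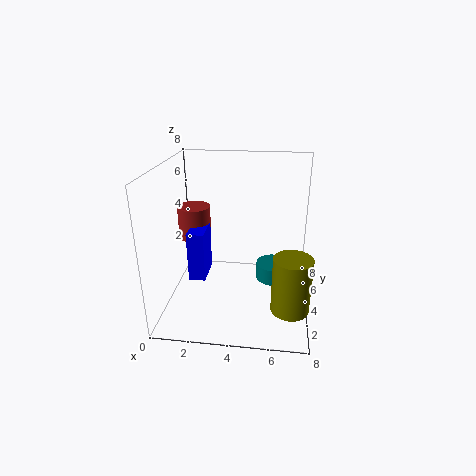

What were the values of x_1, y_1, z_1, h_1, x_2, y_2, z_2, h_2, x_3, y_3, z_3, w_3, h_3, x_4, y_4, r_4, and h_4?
x_1 = 6, y_1 = 5, z_1 = 1, h_1 = 1, x_2 = 1, y_2 = 6, z_2 = 3, h_2 = 2, x_3 = 1, y_3 = 4, z_3 = 1, w_3 = 1, h_3 = 3, x_4 = 7, y_4 = 2, r_4 = 1, h_4 = 3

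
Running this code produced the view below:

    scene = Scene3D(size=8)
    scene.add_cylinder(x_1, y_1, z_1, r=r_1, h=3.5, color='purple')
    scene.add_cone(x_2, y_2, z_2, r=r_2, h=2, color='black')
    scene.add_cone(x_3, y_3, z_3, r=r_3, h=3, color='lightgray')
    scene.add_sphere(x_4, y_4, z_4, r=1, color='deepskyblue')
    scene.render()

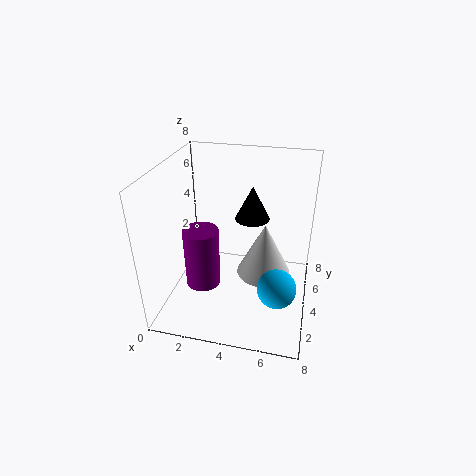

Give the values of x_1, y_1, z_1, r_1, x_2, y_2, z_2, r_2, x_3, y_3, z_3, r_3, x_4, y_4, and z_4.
x_1 = 2
y_1 = 3.5
z_1 = 1
r_1 = 1
x_2 = 4.5
y_2 = 5.5
z_2 = 4.5
r_2 = 1
x_3 = 5.5
y_3 = 4
z_3 = 2
r_3 = 1.5
x_4 = 6.5
y_4 = 2
z_4 = 2.5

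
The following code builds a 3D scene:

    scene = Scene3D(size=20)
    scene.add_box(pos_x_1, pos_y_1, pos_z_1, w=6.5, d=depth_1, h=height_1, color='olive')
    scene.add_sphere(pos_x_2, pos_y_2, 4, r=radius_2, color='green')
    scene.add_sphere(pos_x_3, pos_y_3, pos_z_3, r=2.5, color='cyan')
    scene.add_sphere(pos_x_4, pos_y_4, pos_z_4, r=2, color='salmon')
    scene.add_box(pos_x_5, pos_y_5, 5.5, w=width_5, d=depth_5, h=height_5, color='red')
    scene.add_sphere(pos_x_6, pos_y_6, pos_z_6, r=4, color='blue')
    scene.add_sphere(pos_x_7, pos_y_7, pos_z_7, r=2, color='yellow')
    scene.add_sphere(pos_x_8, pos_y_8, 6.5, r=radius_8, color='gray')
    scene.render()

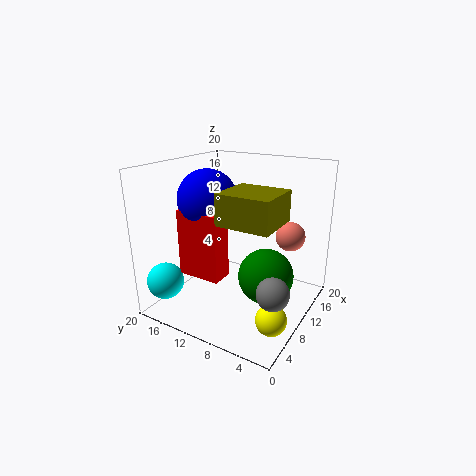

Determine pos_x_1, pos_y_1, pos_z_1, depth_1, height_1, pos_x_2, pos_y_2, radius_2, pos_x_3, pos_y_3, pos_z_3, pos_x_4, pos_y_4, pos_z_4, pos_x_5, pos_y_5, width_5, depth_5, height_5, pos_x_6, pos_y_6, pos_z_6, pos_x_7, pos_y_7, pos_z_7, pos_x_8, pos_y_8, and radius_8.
pos_x_1 = 4.5; pos_y_1 = 3; pos_z_1 = 13.5; depth_1 = 7; height_1 = 4; pos_x_2 = 12; pos_y_2 = 6.5; radius_2 = 4; pos_x_3 = 3; pos_y_3 = 17.5; pos_z_3 = 4.5; pos_x_4 = 13; pos_y_4 = 3.5; pos_z_4 = 10.5; pos_x_5 = 4.5; pos_y_5 = 10; width_5 = 3; depth_5 = 6; height_5 = 9; pos_x_6 = 8; pos_y_6 = 13.5; pos_z_6 = 15.5; pos_x_7 = 5.5; pos_y_7 = 2.5; pos_z_7 = 2; pos_x_8 = 4.5; pos_y_8 = 2; radius_8 = 2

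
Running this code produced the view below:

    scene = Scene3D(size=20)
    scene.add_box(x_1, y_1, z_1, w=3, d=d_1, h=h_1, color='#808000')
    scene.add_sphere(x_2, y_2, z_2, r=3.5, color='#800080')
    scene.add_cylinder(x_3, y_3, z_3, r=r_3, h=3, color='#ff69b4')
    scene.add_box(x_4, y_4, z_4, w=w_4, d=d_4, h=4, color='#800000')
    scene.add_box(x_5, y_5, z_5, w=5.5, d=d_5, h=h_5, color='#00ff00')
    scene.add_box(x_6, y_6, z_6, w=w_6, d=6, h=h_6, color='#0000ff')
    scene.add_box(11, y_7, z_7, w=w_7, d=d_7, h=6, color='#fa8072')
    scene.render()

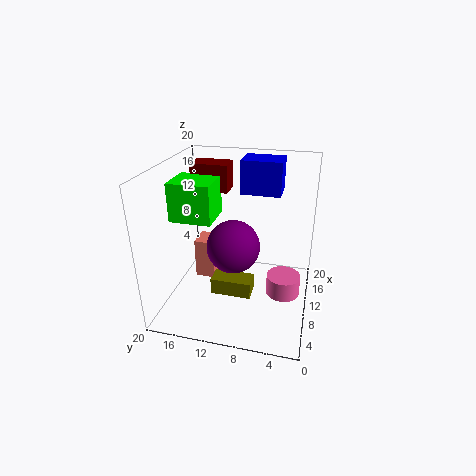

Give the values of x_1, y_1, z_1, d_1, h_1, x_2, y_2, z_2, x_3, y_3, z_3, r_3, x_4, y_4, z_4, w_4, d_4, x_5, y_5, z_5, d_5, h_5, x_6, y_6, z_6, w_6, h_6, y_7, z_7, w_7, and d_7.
x_1 = 9
y_1 = 8
z_1 = 0.5
d_1 = 6
h_1 = 2.5
x_2 = 7.5
y_2 = 10
z_2 = 10
x_3 = 12
y_3 = 3.5
z_3 = 0.5
r_3 = 2.5
x_4 = 13.5
y_4 = 12.5
z_4 = 15
w_4 = 3.5
d_4 = 5.5
x_5 = 8.5
y_5 = 13.5
z_5 = 12
d_5 = 6
h_5 = 5.5
x_6 = 15
y_6 = 5
z_6 = 14.5
w_6 = 4.5
h_6 = 5
y_7 = 14
z_7 = 2
w_7 = 3.5
d_7 = 3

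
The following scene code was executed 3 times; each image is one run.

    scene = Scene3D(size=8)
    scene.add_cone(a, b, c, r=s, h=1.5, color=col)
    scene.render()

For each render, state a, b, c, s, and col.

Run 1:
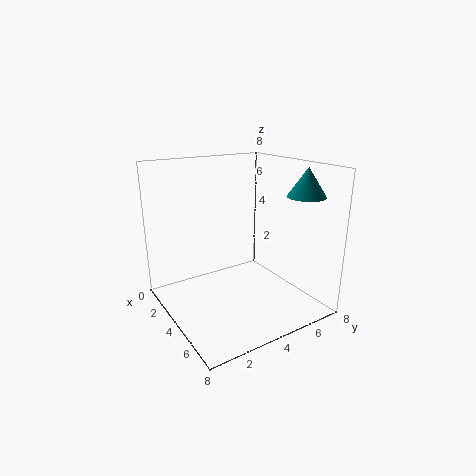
a = 6.5
b = 6.5
c = 6.5
s = 1
col = 'teal'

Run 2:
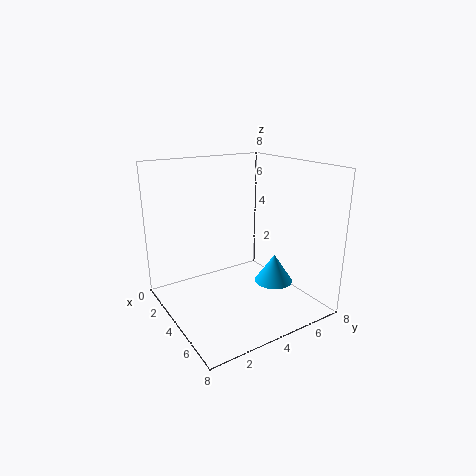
a = 6
b = 5
c = 2
s = 1
col = 'deepskyblue'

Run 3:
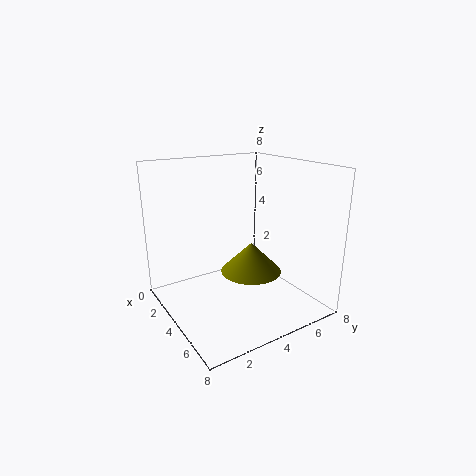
a = 6
b = 3.5
c = 3
s = 1.5
col = 'olive'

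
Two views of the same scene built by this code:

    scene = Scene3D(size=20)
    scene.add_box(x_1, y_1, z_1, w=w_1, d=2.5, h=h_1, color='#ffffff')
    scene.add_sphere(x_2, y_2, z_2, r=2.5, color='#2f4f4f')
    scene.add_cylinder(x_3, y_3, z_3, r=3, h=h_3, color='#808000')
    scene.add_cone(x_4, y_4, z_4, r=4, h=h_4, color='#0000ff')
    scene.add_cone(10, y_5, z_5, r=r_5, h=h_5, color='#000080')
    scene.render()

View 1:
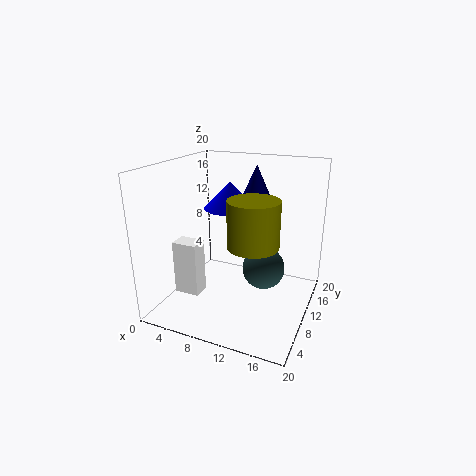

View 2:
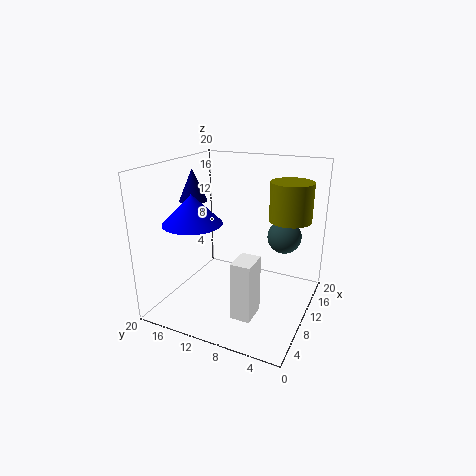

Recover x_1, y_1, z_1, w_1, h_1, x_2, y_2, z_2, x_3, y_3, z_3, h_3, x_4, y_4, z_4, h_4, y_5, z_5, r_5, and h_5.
x_1 = 2.5
y_1 = 5
z_1 = 2.5
w_1 = 3.5
h_1 = 7.5
x_2 = 15.5
y_2 = 5
z_2 = 9
x_3 = 14.5
y_3 = 4
z_3 = 12
h_3 = 5.5
x_4 = 6.5
y_4 = 15
z_4 = 12.5
h_4 = 4
y_5 = 17
z_5 = 14.5
r_5 = 2
h_5 = 4.5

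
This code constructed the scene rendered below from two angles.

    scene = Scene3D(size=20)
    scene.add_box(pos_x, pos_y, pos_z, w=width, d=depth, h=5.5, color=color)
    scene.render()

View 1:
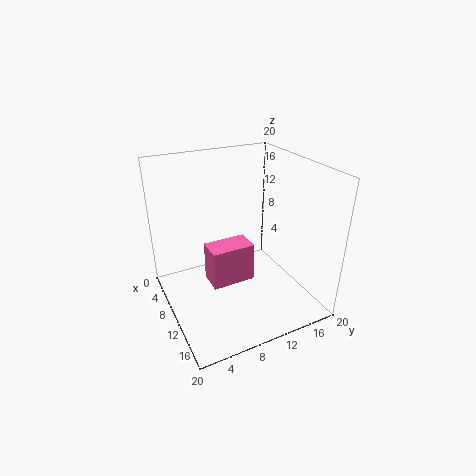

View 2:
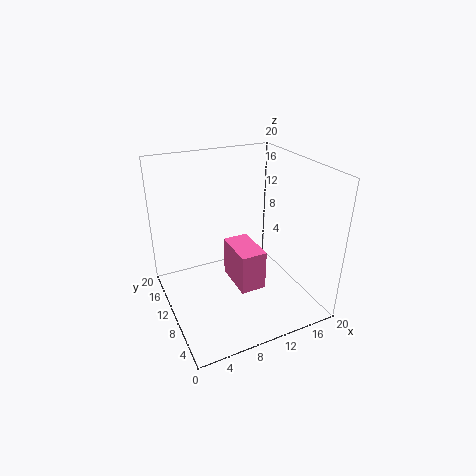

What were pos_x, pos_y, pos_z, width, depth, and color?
pos_x = 8.5; pos_y = 5.5; pos_z = 4; width = 3.5; depth = 6; color = 'hotpink'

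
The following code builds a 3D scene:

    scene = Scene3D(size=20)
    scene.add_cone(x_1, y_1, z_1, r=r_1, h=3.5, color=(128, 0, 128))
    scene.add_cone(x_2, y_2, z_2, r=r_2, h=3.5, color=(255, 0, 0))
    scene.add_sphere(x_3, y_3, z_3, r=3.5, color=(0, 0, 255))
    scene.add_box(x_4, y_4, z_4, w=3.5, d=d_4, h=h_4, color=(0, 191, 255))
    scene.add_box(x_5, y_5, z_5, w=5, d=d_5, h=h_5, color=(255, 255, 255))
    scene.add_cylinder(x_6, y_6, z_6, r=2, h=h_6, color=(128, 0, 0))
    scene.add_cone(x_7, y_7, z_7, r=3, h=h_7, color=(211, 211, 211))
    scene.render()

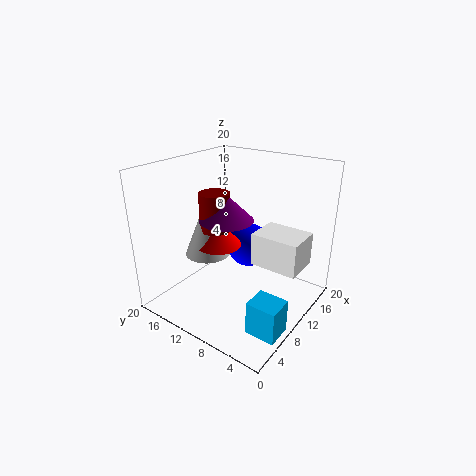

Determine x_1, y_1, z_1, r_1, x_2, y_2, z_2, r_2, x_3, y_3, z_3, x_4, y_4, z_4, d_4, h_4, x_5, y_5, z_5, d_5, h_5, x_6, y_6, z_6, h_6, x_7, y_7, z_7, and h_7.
x_1 = 7.5, y_1 = 10, z_1 = 13.5, r_1 = 3.5, x_2 = 7, y_2 = 11, z_2 = 10, r_2 = 3, x_3 = 16.5, y_3 = 12.5, z_3 = 5.5, x_4 = 4, y_4 = 0.5, z_4 = 0.5, d_4 = 4, h_4 = 4.5, x_5 = 9.5, y_5 = 1, z_5 = 7, d_5 = 6.5, h_5 = 4.5, x_6 = 7, y_6 = 11.5, z_6 = 12, h_6 = 5, x_7 = 6.5, y_7 = 12.5, z_7 = 8.5, h_7 = 7.5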